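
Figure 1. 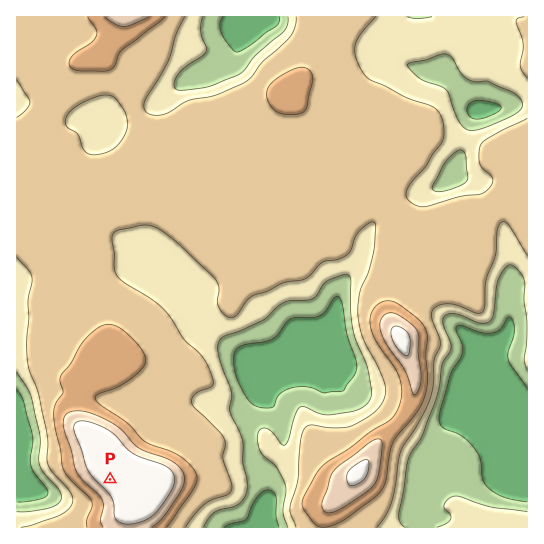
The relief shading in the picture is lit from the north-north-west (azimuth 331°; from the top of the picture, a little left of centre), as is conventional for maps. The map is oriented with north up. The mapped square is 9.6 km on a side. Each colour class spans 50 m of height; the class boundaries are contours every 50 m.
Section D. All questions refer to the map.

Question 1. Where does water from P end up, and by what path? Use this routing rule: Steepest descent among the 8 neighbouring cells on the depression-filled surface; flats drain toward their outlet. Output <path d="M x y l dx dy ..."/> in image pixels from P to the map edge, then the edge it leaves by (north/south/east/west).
<path d="M110 479l-21 22-27 0-17-8-3 0-4-3-21-5"/>
exit: west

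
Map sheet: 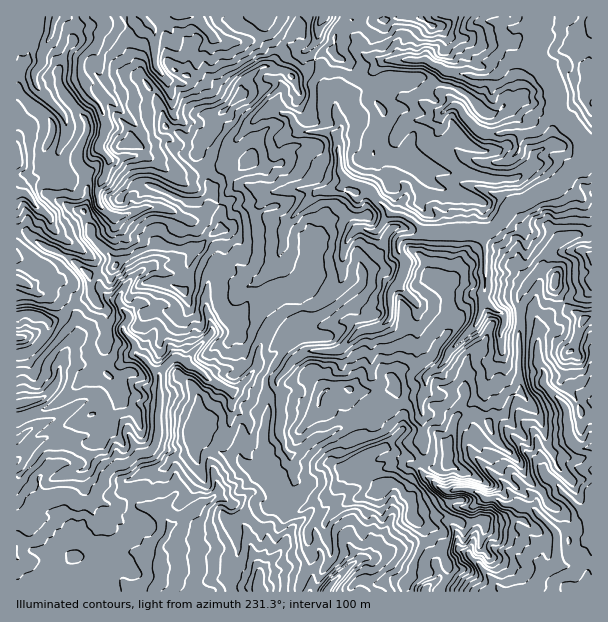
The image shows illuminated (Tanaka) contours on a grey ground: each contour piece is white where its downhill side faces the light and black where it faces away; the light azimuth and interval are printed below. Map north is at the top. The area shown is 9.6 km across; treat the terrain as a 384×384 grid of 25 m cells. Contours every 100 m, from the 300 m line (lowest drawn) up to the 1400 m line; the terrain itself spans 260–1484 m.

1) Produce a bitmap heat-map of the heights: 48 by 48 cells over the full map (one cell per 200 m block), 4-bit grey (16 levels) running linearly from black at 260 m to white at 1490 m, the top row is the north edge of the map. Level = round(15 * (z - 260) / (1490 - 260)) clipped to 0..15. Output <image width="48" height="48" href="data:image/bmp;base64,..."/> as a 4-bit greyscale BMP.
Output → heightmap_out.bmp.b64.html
<image width="48" height="48" href="data:image/bmp;base64,Qk32BAAAAAAAAHYAAAAoAAAAMAAAADAAAAABAAQAAAAAAIAEAAATCwAAEwsAABAAAAAAAAAAAAAAABEREQAiIiIAMzMzAERERABVVVUAZmZmAHd3dwCIiIgAmZmZAKqqqgC7u7sAzMzMAN3d3QDu7u4A////ACIyIiIhEBEjNEITV2VHiJvKiXQxEAASIiIzMiIiIAEjRVMjV3dUeJq7qpdCIhABEhEjMzIiEAEjRVQ0VoiFVnirqpZFQhAAERIjMzMiEREiNFREV5iXZnibu4V2QiERERESIiIiIQEjRWVWV5mXiImszJiHYyEREAARIhEiIhEjRmZnd5qYiZrO3KqZYzIREAABERESIRESRmZ4mZq6q7vu26iIUyEiEBAAAAESIRIhI0eJmJq8zdzuyYdDISIyECEAAQAiIiI0M2eJiJrM3v7tllRGQzMhITESIhAjMzNFRXiJiJrN3u7KiZmWVFMTMSMRIyEBI0RmRoiId5vN7dy6q7p2ZmI0ISMyM0MRATV2Z4iId4q73dy5m7h3iFNEISMzRFQyICV3ZneHeHiaq8ypm7iJl2RSESI0RFVCQRV3dneHeZiImZu5mrmah2VSI0MzRVVUQSV3dmaHaJmYiZmniaqqmHdSNCNERFVVMRRnZVZ3aJqZmZmXiJmZmYdCMzMkVVVlQRNmQzV3Z5qqqZmHeJmIiZUzQ1VDVmZlQSRTJEVmaJmZmJmGZ4mHeHM1VGZTRWZlQSQiRWVWV4h3h4mHVXh2Z2RGZodURWZTIzElZ3ZXZWVVZnd3dVh2V2Rpl3h1RWdjNVREeIdndlVUVWZmdkV2R2Rop2eHVWdUVWdlV5dmd3dlM0VVZ2NWN3VnmJmYZndUZniHaJh2d3dlRCNUVmUlNnVnmph3d4hld4mXiIh3d3d2ZTNTVWUiNnZ4mVVVeKhXeIq4iHh3d3ZnZTIzVVQiV3eIdjRVaJmHmru5iHd3d3dmdkElZmQhR4epdUVVaau4iqu5iIdmZ3dldlMVZlUhRniZZEVWiYvLmau6mYh2Z3dVZlMUVVQhRmeIZFZ4d5uru8zLmZh2V3dUZUEjMyIRNVZ2VGdlaKmJu7u7u6h2VndjQzIRAAAAEzVndmZEaadoq6mau6h2VnZkMyMgEAAAASRmZUQ1ioVWeIiaqph2VFZVRBESMiIiABNDRDJXeGaYiJqqqpdmZURDIhI0RERDEAARIiNVVlWJqqmauYdmVEMiETRFVVQyIhAAEjRVVlNomYeKqYd3ZlQhI1VVZVVERDIAASRVVlJGZniamZmYdlUzVmVmZVQzIjMgACRUVTJEVnmqmZmHdmU0ZmZmVURDISMhACRURTJWVnmrqYmHZmU0VmVlVVUyIRIiADRVRUE1V4mbuoeHZVQ0VmVVRFMREQAQAERURTE0V4eau5dnZmVEVWZUMzE0MhEAAkVDVBEkV2aJq7l2Z2VFVnZUQyNURDEAE0MkQRE0ZkVnicuXeXVVVmZVRDQyMzEAI0I0IBJFZTRWeKuYiWVVZmZmVDIREiEAJDI0IBJFUjVVVnqqmHZmZVVUMRERAQABIzITIBI0QkRENFaIdmeHZUMiJEMhEAABIyISMgEjITMzIjRndlaHZmVVVmVDEQASMiMRMhASESIyI0RFZ2V3d4dnmHVCEQABIiIRIhARERERNFREV2NneJiZqXUyEQABIg=="/>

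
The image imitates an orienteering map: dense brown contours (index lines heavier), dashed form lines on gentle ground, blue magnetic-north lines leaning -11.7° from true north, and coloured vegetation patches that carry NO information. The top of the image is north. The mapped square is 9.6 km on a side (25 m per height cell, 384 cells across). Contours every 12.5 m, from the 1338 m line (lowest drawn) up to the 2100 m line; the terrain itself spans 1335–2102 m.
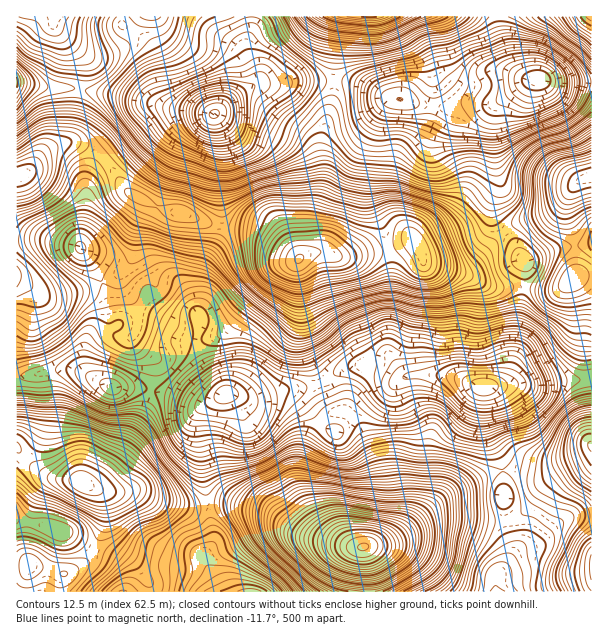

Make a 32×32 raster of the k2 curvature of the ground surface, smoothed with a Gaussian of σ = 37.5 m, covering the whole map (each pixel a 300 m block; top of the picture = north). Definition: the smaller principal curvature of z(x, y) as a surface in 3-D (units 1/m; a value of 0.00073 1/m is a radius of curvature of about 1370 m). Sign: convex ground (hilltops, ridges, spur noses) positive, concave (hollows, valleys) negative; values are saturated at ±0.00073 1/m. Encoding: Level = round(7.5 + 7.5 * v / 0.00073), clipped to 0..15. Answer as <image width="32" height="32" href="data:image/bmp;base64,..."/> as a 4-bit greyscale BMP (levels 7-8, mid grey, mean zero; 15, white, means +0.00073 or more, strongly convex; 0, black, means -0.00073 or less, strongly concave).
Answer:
<image width="32" height="32" href="data:image/bmp;base64,Qk12AgAAAAAAAHYAAAAoAAAAIAAAACAAAAABAAQAAAAAAAACAAATCwAAEwsAABAAAAAAAAAAAAAAABEREQAiIiIAMzMzAERERABVVVUAZmZmAHd3dwCIiIgAmZmZAKqqqgC7u7sAzMzMAN3d3QDu7u4A////AJR3UTmFZjElaImHdlQWVYm2doZFZkQiV5q8qGljFFKIpyNVVFMyJYiJvKmIU0RROgAAJTI1QFeIiZqHh2Q2ZgMiJHh5hBNnh2iHZ2d2FFYwZ2qZinQFaXh4ZUV4hgGHRWd7mHpiJkd5VhNXaIQ0dVlkaYh2MUUjZ0AGdUVlRlVplFmGpzFmETQQE2ZDNElDjoaHZGMwRDI0NVQ0e0M0M6xkZAADQhJERWiWNWYzM0IlASAABFVBNTETdCAQAAABAAACJFaWYzMzEBRjIARDJkN3QmikZldFeFIiJVdXUhZ4iHBGd1ZHQ0inJBM0R2MkZWmzNmZUNCNmVEIDVTZzKWVahkdnhDE1Z2ZmNYdHhQu4aHQ4ZUMUWr12mDTrSGUGqnUwNFQVNEmsaKc1m1RTAFchEDNCZ1JHmYp2KJhDUjUjEkFWlphyV2d5ZFm4RTRZc4ZiOYd6UlunhnOalDUhN5WqUSiGV1NJdndURCFnQFq4mlFGZUZiRDRFNUMzaCB8uGdWV1VFQhASRURnNGkjenR5iokzQwAXdnVUWWUhEDcmR3hjEzAANXeJYiMjVUMBM0EAABIhEAUzZmMBRmZEMQIAE2ZUd2RCMBMgIjdlcxAAdpenVXeUgzIzJFQzQQIgE5mXZGaVdVNGY0VkNEZzMoVndCE2hkVBFFZnhkV0RGR6"/>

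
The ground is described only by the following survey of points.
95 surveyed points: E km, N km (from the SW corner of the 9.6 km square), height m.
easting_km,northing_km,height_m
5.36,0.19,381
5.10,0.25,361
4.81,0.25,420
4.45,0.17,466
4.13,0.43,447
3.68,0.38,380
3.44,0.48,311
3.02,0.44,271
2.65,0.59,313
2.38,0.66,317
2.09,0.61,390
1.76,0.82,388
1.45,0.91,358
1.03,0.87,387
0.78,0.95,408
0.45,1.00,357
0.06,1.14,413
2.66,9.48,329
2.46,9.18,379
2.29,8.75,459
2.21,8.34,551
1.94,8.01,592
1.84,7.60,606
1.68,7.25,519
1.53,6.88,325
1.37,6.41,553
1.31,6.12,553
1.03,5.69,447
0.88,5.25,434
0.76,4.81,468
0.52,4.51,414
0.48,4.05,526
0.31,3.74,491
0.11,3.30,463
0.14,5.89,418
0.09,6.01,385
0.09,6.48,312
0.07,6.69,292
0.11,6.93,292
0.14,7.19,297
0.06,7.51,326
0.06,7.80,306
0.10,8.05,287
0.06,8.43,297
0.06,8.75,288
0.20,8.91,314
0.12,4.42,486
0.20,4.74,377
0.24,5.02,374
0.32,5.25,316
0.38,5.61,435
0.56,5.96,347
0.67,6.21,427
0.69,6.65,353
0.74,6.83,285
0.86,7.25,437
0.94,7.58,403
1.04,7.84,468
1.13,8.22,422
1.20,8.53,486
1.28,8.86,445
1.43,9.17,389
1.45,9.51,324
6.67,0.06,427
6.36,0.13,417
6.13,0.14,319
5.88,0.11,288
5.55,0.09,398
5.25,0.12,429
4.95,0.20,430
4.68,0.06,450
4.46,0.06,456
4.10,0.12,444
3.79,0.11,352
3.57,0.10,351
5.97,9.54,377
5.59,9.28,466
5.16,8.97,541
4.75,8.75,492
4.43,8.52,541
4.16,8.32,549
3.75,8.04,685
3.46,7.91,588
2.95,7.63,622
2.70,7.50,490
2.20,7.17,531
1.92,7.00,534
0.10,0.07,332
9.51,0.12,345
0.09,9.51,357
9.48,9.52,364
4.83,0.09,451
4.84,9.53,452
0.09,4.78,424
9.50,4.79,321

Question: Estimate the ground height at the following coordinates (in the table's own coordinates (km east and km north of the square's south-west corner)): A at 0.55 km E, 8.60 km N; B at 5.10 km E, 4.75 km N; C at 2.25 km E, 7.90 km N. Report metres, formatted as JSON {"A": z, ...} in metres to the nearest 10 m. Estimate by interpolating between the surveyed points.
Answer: {"A": 370, "B": 660, "C": 690}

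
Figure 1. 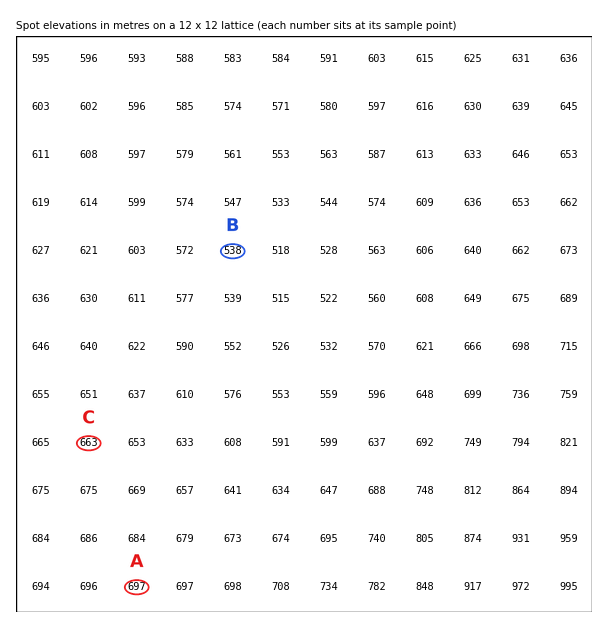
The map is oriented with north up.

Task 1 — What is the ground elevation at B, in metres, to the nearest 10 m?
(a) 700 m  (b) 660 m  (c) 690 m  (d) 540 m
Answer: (d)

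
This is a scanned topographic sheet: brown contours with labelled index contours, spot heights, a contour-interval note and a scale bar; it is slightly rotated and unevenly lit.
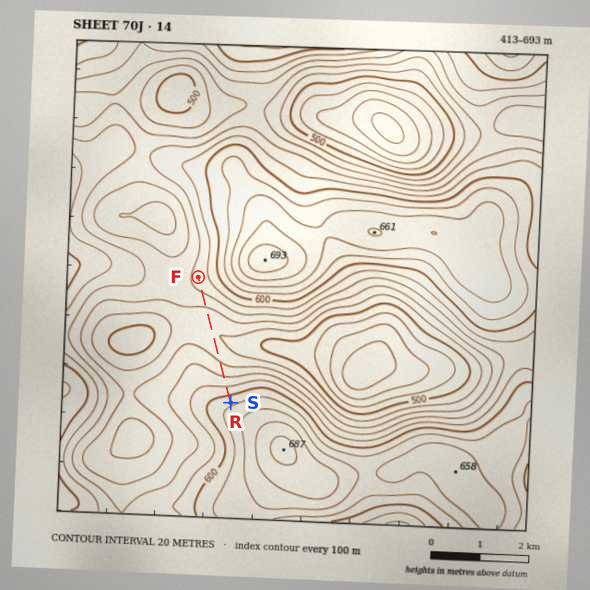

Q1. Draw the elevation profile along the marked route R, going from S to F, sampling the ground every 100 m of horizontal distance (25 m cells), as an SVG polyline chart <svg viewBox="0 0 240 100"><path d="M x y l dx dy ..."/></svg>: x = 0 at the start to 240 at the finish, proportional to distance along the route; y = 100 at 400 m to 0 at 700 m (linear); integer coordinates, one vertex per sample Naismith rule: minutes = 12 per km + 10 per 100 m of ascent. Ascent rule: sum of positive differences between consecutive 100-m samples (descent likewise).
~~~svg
<svg viewBox="0 0 240 100"><path d="M0 28l9 3 9 4 9 3 9 4 9 3 10 3 9 2 9 2 9 2 9 1 9 2 9 1 9 1 9 1 9 0 9 0 9-1 10-2 9-1 9-2 9-3 9-2 9-2 9-1 9-1 9-1 4 0"/></svg>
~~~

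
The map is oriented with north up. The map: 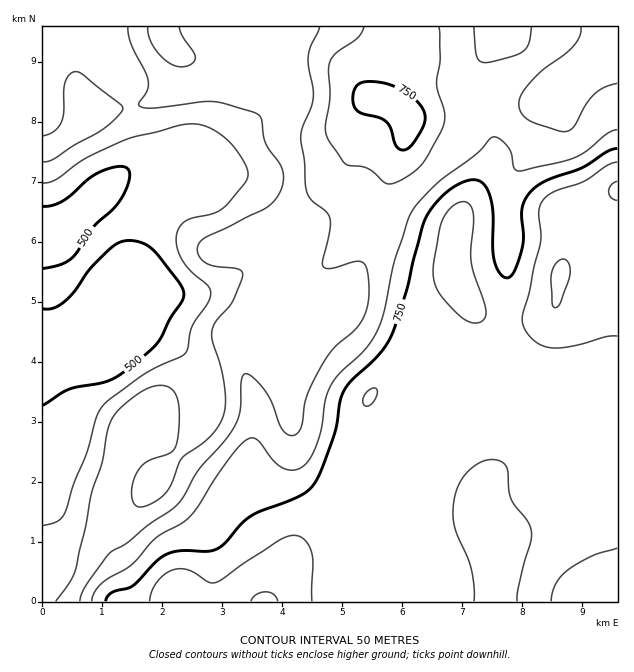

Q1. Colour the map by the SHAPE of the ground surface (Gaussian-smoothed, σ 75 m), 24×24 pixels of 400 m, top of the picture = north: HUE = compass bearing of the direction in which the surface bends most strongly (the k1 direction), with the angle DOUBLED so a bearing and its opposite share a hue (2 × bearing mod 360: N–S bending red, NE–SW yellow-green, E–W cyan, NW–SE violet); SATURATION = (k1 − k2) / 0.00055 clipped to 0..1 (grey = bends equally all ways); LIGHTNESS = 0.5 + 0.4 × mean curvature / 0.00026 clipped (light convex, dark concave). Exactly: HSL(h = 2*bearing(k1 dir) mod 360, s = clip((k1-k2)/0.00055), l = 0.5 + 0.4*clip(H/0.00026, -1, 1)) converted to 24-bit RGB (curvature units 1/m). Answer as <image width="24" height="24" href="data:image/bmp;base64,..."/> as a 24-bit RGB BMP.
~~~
<image width="24" height="24" href="data:image/bmp;base64,Qk32BgAAAAAAADYAAAAoAAAAGAAAABgAAAABABgAAAAAAMAGAAATCwAAEwsAAAAAAAAAAAAALkCFAF3D1vXutm//jYzk7+PcUUzIIznLuLjHzLS7vH5+Vk51WFt8fX6Af3+Aend/aWV4WFdx0MZvmKRdPFJ5OI642uLNhEPFSlh8Hl5TRbgAcio8Z7Ri6uO+u1bRRjWMqZdxsmhe0oaAeF2cVVqDe32Af36AfHCBfl1/XWd4usmNrZ2ASWh6PIZjgKNClVNdUk+gWi+Y2uyCBmhjgMF/0qhPezosXEVgoY11nYeEw6eVqFuUa12Aenx/fXyAc2WCg16NepyPjraCsI6MX2CVYHaAaIhfaIRnV0dqPC5p/PzOCIlpHH9o2U2W22SBTY1yYah/h4qpyYauyEyGhnJbaINweHt/X1+EbWWWp5+HfbFtgZl5iWGSeWmFgpN4Ynx6SEGCNUeT+/HNrLAzCikeHz4k4I+EwoJqTYkvMYQtQ0aP+Tuw2qiLU5aMbXiBZHGCWHCLsJiXu7iVeG5mdGVvfXR+kpeAYmWBRVN7NUp/7qh97I5jIkBAAlc+VsLH8afQ2bqoQtKmFTZrtyS6+eLSaF2eZ25/bnyCVIaJcJ52vJCJomqgcXGNdI+WipmYbWOPTmhpIjRY129r9rqtn2+sAtB8AENAuVSV+uPRUbNzDQopNipq/9uzrmNVZX6Ac36BZn58YYhfk6BolHaQjoCadXmMhHBtfGtwZWqCHk5vXLjQ9tXj59Heg8SiAyEwGTgh/+uPvnI8EgwwKj9b8bp+3rp8UYh6bXd/coCCb42Dk5V5gH5rhH1pgnFtgnN4gnp9eXKnO6zFBc/FxI/V9dbf4p2/EAZBHhZE7f/MalnEGRCCJlS1zr3g9tXYY2qrWXOAeYJ/b4R1hIVzind7hH13fnx2fXh3hH59eodkbaBaHlg0FlMo36Fr9WOCWgJsJKWj3//MazV1MCxYKIxzNsiS8LPH9pu9Y1uEcn51fn9xc3xqfm9qkGlYhYJVb39adIFld5dJc5BSXWtTHVYxSGwl0B4dohCfneyZr+iCVCliV1p8SZxkHng+RGoy/3+CwnV2ZmR9imFTdolUa05vq09Al6VPYotbXnZgk65jXINYY3VnVXxyMWlqXXWmY2HY8vHZ2TAsUS4tRYBGWp9hSYF2Hi4/zX9e6ryoikGEroZsfsi0HhfC34bLyMyraI+gYGN8t6mdcpKNWot8YX9+QWpoN1YnPkwVvqsd716TxYrKV6qBS4s7M1g3HS0/dqlU55F0rUZ7p+GjaNvGBgJx3Gaf48+xcmOreWe1uI/Awn2oiHBrWGNgWTtVVxg0xLQcGI4AHaQXpYPJyIDbzIG9TX2DGVdoT5eRv3B50bqox++xQouDBwMwylmG8+bNXneVaHWVdFtfvHCLvH2fd1WOPC1/OkXf2OLz4dT3WuLWI342PmY+u2OPzn2YI3h1InR/qXCc5Mye8euMOXRtAwswQqQ99t+pnmeOZmZ2TXFAXY1is4GamWGzPl6xO+3Wc+K8nnTQ9LTnxl3bak+FQWhKw3t4u3GKC1JQN2mg7c7E9+vPR26jAwAzhqBA1+2GmmNtgFZWYrIkI4JIYIZzlmmbjXOaO7o2Nm4pOEUutJxLtUCh3U2inFtOQ5k4upp4Oq2UAFhSv6ng+NbTr2bSAApRscPr7t3stkzVy22bveVsGF0mGUsgR21NmIR6s6+KUXhwOFtQfG0vSTwnl0lX0qetmLWkUoF113o2AD4OADsZ9cKN9WaFCSxGAMtzpprbuGD/7tf09dbuxFKwKGgxD0kYNIIkk69RfUdgUjNEgF5NXZ+HRIyLxcRwspFkdUaC142WzeeZADMhJF0N8WszWXGlFp5DCjoNHj0m4+yWy03F+qfcv5zdXUbDSJc4P18eRDwmT3lYUr2QZ7rFOELT1pm/yXBuUH9rZrZv9uLVLHm0DEJTstF1dcWYb1yeWD1rHT8ikOkARjpd19CpsKncll/w2ZfuxHLOSYuoUreeXbyCOZxxIjxQn0dg456jraTJbNXR3+/ckl/UEhOFwNWHkZU5NEErU0JnX3OTkLZyQmGYot6MiFNrbzhyoSVQz4F0h4ixbba2ca6QUGZ7IRk8VYNKq+Cas9PMj6e8xpZXhzI0Il1vvX+c23SliU56LGFBO41ahKJ3VoGNxqtjakVIUhpSu1U/rOeyiKfMiYK6nHGFS0lsGjeFjNjVqdqmnpNamG9NrVlUu31+QpGMMnJls2CF3GSxrHNmJpJPQ4JTYnJ2qYlyfFinLguZ4fHah9eHWFd3iF9+rX6ibGu2JW+gQps7sI82pHJKmZFmj3xwu7KLbIKbN0RnZ2hUnGN71bi4gK28MVZ7"/>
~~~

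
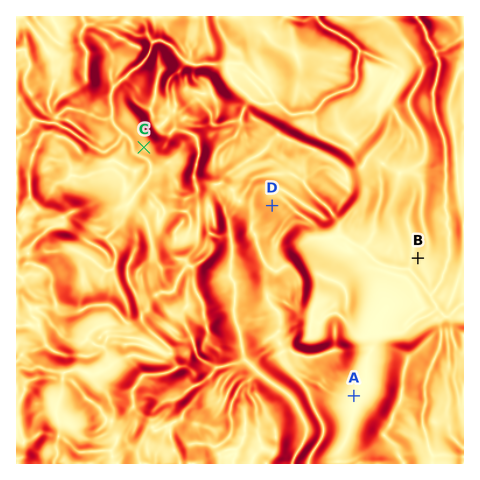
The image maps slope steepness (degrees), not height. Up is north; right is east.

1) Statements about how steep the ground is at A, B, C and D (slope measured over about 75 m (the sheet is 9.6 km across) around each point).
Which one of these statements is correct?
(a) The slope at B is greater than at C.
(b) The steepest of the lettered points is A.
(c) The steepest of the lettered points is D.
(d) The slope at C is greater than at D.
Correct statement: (c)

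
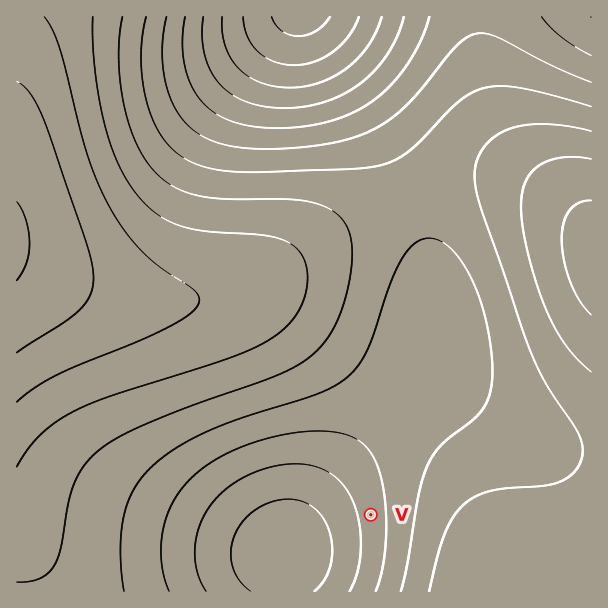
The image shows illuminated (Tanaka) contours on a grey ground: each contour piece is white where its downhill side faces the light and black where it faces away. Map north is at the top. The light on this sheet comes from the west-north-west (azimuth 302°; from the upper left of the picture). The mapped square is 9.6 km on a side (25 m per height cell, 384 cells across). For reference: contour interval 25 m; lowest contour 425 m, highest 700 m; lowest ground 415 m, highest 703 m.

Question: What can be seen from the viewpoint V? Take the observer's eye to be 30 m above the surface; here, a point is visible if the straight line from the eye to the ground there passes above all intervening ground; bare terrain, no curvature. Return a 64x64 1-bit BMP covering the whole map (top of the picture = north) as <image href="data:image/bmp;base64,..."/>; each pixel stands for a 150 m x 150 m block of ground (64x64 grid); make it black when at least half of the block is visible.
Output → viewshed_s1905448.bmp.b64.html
<image width="64" height="64" href="data:image/bmp;base64,Qk0+AgAAAAAAAD4AAAAoAAAAQAAAAEAAAAABAAEAAAAAAAACAAATCwAAEwsAAAIAAAAAAAAA////AAAAAAAP//////8AAB///////4AAP///////gAB///////+AAP///////4AA////////gAD///////+AAP///////4AA////////gAD///////+AAP///////wAA////////AAD///////8AAP///////gAA///////+AAD///////wAAP///////AAA///////4AAD///////AAAP//////8AAA///////wAAD//////+AAAP//////4AAA///////gAH///////+AB////////4Af////////gD/////////Af////////8B/////////4P////AD///h////wAB///////+AAA///////gAAA/////38AAAAf////PgAAAAf///8cAAAAA////hgAAAAB///+AAAAAAD///wAAAAAAH//+AAAAAAAP//wAAAAAAA//+AAAAAAAB//wAAAAAAAD/+AAAAAAAAH/wAAAAAAAAP8AAAAAAAAAfAAAAAAAAAAAAAAAAAAAAAAAAAAAAAAAAAAAAAAAAAAAAAAAAAAAAAAAAAAAAAAAAAAAAAAAAAAAAAAAAAAAAAAAAAAAAAAAAAAAAAAAAAAAAAAAAAAAAAAAAAAAAAAAAAAAAAAAAAAAAAAAAAAAAAAAAAAAAAAAAAAAAAAAAAAAAAAAAAAAAAAAA=="/>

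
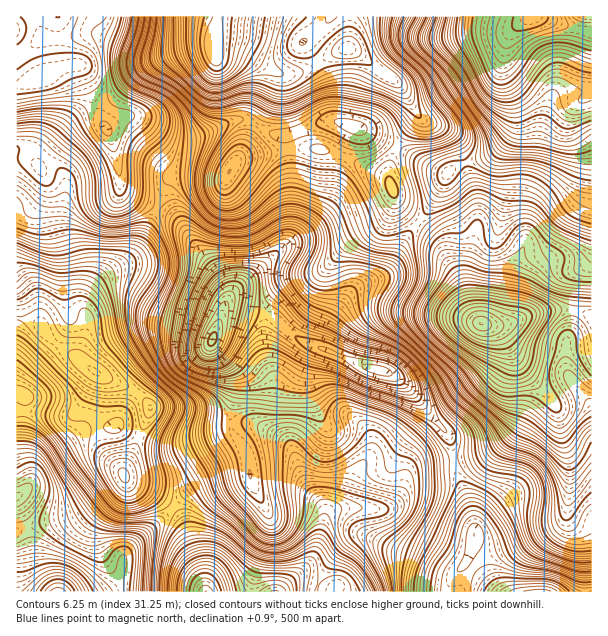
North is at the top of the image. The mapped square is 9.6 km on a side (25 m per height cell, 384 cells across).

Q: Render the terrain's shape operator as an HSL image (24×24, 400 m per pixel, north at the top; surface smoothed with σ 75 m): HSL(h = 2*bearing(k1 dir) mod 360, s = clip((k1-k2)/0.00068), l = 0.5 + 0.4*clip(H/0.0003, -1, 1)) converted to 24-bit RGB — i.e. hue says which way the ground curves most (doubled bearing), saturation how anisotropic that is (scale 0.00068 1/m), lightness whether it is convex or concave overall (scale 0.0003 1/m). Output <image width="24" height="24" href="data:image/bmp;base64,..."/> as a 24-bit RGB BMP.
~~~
<image width="24" height="24" href="data:image/bmp;base64,Qk32BgAAAAAAADYAAAAoAAAAGAAAABgAAAABABgAAAAAAMAGAAATCwAAEwsAAAAAAAAAAAAAtnlsTyxiQHhcesZrH0V5QUiHpMqi4ejQzrWjKkqsfrHP6YXEM1qgrM/FtdqmvzF/c0ltOU9imHdcrVaGpTR1iDxESkItxNYzjmiYk0i2c7W3gsBoER4pLoJ1idd+stCXzb2sVcLVHka66z3H5qapRrNhuEEwhCs4q2BoU297OYKEk1SjtzHK32nNmZbQu9TfkV/AgnKto3qluyU8b2QgAGQkVtg+dchWrciCmpxSHRAjXUMg9cd0gDczgjQus3NTdqFYaZJ6N1VlUC9SW0p6nZHEy9/LiLvEeVOHpluSjjdluj2J7efeSN+8E7ZlgMtWbLBEdCZNMAs0Y5pPvc+ArX3AhYbLwrDY0qnGam6gUjJvNkBmUbqbS3qU4LaOmqJpLFJEYSY5j0pRicSz3+7drcHLQo63j7d6iYNUOhtDVz2AhcaMf7iQnWV0h39Wf2RX0qyQYlekfhymel2nU3xAISkm5eVZorxrSylbSTt2kNOzk9/Jy7+mxcJwTXh+eJ90mk+bUCdwVm6Fn9OIUox/n1igt4KMaZWTwMegcEa3UhqVzGmisEhdOWBppOd4j7l8PzGFYs23cs+FXp9PgFpI+axpMWgpToU2QCtPbkqLaL6/rcqndk1+W0E8sL95kLWzj8WyeBhwNBEkfjUrzqp/YneuwuGpiphbPlnZhJbJsYN3inlaTGlk8uvW0db0epTpEzW9dZvDb7CumHZtlzqwo83csezwqb3apxWbSQAshy08h6NJhOB4WK+ws9e2qGfCXTlBbHE9saddjbGkgdnVzP/jjs74lFf+sxn/rT+KnG5OVYpUS7Gzp+y6iW83Qw4LMwAXgRslvH6FuOHEs8KXRcmCW6hxhy5ugluAgbajksW1jsOqkuKdnetQKioJDiYNOAspy1hqtMesfb/BQaYxRBgAMxIALw4EJwwQlL86acpIgc5Xk8qFhLuUODdvYFSWcLiyfcqnjp9yncdljNdXhjMltjYmDSYkCiUpxcllw81XXg4MOhEGhR80zV3GcBzFXYzaxejmt9rdt9/Rj8iVkKZULEJVVF91gZK+epChimmaztuppmc/czswqqNgYT6UAh8xobZMuEsthiZXpLOAWqfIYWfYg4n6tcT419/uyd3nytHhpJPY6dXxRjbsXJ3Zso6Bdn21kZi5xIx8wjdzuH93dp9nh1d2DR0mHlA1yEaDn3S1yMmjQ5t0MoNrMIFvUopNo7dsqsiLgqODdnGesJhpejeZTXSmftOpZ1SbnnKAvniexoXC0cLMoJvJoyLGhCl8HFktD5xddonQ6L3Wv2OQZGA1GkUZK3A0hdZZiMxfZ21LmF48iV83iWZMR4JEj0tua0RRbql0daXKzJ7d2ry6pzF1RQExqjAjh75bEnQxCikSkn4uz22EuIrHfrS8F726rM+cmX5XgXxJl1V7lbyPfbbHe4nGc2E9aophedFEIFgsYTA3/0QmhA5OhAWF6dzGrNa6UmWeHzxXMI5FYqphkniJyK2TKa+AQ6+au3eyqruSRoysxM2lTnlWY0o8d5ObiFxxz8RuOWlNEBEj2IVSkSq6XSPh7u/ctae/cU21NjyvcLalT4F9b41zvNGqjMWsIVdhfphaxLqZYlqYs6N0mVqZYl2bfFhXZJh1wc2waU+sIBBXuMieWUWnLWy98+DYzZ+zeVSxTU+dhp2YUYSpecPHxc+dnm5IPDUhLoseS6Y5ZHSss6S6j3WufV6ZiYO3iMSvkq6AdCp8LkePfrCfsEegL3tYutBq3bOyi0u4Z2G5mq3FdaK8UmCBx09IvBAmraxFK+pZG+eTLG5lkHZBdlVFj0t3vpbJvISlp09cZDRdSYBRSEUuWh4fuWQDKWgAgXMOezEOT3wQPm0eXkYnQzchXT0rw+Sl1fL20/P4Jy/ZVCWIqWhoc4hdS4aAYXYrk2FBskpzpUqngQ0kKxgIJRsO571fxOprETovmsZy1cCkM3NLN2oygk6UT8OOv//GWdSGmqlqJBxIXCVyuF9nqXtrUXxdZnlUX3hJaHdUYB5t9S//8dP4ZZfuyeno7ejeQYLxb8/gtafaw4fqXWLHbrHPzv311vXzeHDHqmeAKxI2KS5Jpn53vKmfdZS0pXaef3OSelqGIV6GE1TT9NTttpHYsdm+3eC7iWulU5h4SmpgkFuet5zJmd+0QP8qV1sUTS0TfzMsYS5oOFduX6+QuruimGVtiZppb3uShXeaRXORDB0zvFlIx6OAusySybKHj3qAjXiKVVl4UYhueaFm0bh90HYnaU4mOnYtPGRLVExjUXppPHpGilcsjVEi"/>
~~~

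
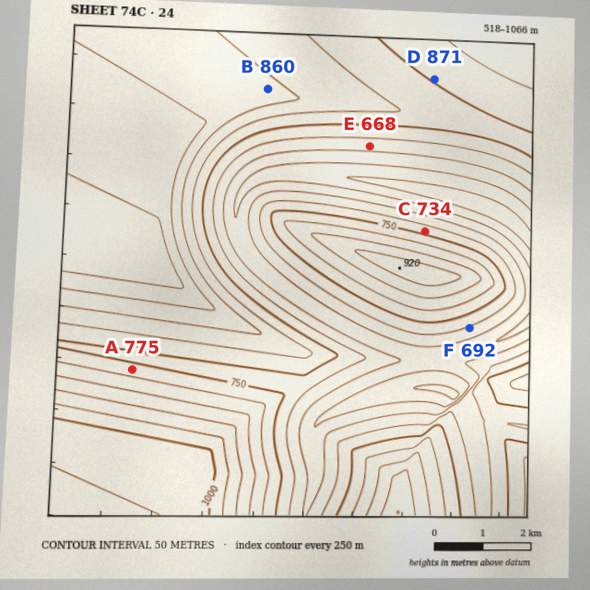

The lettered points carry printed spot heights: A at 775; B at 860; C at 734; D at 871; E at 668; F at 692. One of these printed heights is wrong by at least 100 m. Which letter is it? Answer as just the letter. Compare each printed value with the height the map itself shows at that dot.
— D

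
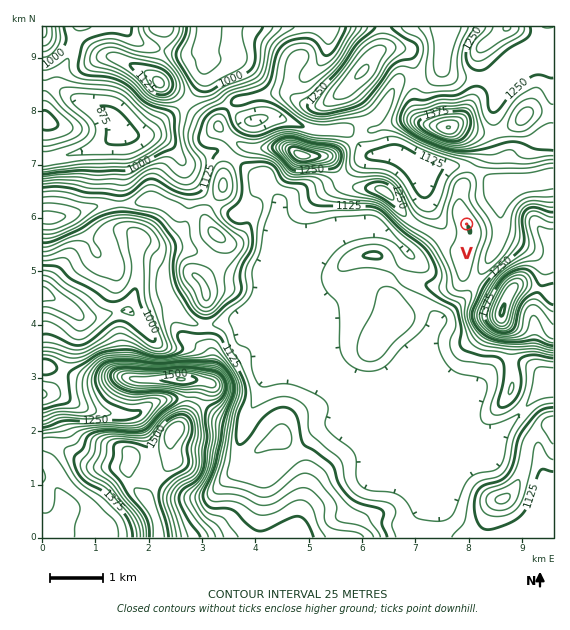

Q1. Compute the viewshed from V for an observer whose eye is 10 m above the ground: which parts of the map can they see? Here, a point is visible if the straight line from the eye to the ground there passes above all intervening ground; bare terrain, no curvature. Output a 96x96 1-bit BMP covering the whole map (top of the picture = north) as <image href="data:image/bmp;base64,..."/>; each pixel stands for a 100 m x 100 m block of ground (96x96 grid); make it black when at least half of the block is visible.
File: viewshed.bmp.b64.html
<image width="96" height="96" href="data:image/bmp;base64,Qk2+BAAAAAAAAD4AAAAoAAAAYAAAAGAAAAABAAEAAAAAAIAEAAATCwAAEwsAAAIAAAAAAAAA////AAAAAAAAAAP///////ABgAAAAAP//////+AAgAAAAAP//////+AAgAAAAAf//////+AAAAAAAAf//////+AAAAAAAA///////+AAAAAAAA///////+AAAAAAAA4//////8AAAAAAAAAP/////4AAAAAAAAAH/////4AAAAAAAAAH/////wAAAAAAAAAH/D///wAAAAAAAAAP8A///wAAAAAAAAA/8Af//wAAAAAAAAB/+AP//wAAAAAAAAB//AP//wAAAAAAAAB//8P//wAAAAAAAAB//+f//wAAAAAAAAB//////gAAAAAAAAB//P///gAAAAAAAAB//P///gAAAAAAAAB//P///gAAAAAAAAD//v///gAAAAAAAAA//////gAAAAAAAAAAf////AAAAAAAAAAAf////AAAAAAAAAAAf////AAAAAAAAAAAf//+HAAAAAAAAAAA///+BAAAAAAAAAAf///8AAAAAAAAAP/////8AAAAAADgA//////8AAAAAADwD//////8AAAAAAAAH//////8AQAAAAAAH+AP///8B4AAAAAAB8AB////H4AAAAAAAAAH/////8AAAAAAAAAf/////8AAAAAAAAA//////8AAAAAAAAA//////+AAAAAAAAAB/////+AAAAAAAAAB/////+AA+AAAAAAB/////8AA/AAAAAAB/////8AA/AAAAAAB/////8AAfgAAAAAB/////4AAfgAAAAAD/////wAAfwAAAAAD/////gAAP4AAAAAH///j+AAAH8AAAAAP///B+AAAD+AAAAAP///A+AAAB+EAAAAf///g/gAAB/8AAAAA///wfwAHA/8AAAAAP//AfgAPAf8AAAAAP/8AAAAfAf8AAAAAf/wAAAA/gf4AAAAAf/AAAAB/gf4AAAAA/+AAAAH/gfxwAAAB/8AAAAPzgfh+AAAB+4AAAA/Dgfh/AAAD8YAAAB+DA/B/wADD+YAAAB4CA/B/4B/D/AAAAD4AA/A8AA/AeAAAAHwAB/AAAA4AeAAAAHgDB/AAAAAAMAAAAPgDj/4AAAAAMAAAAPgB//8AAAAAIAAAAHAAf/8AAAAAAAAAAHAAf/8AAAAAAACAAOAAf/8AAAAAAAD/AcAA//8AAAAAAAB/z8AH//8AAAAAAAAD/8A///8AAAAAAAAB/8H///8AAAAAAAAAf/////8AAAAAAAAAH/////8AAAAAAAAAB///g/8AAAAAAAAPAPwBAf8AAAAAAAB/4AAAAP8AAAAAAAD//AAAAAAAAAAAAAAf/AAAAAAAAAAAAAAH/gAAAAAAAAAAAAAB/gAAAAAAAAAAAAAA/gAAAAAAAAAAAAAAfgAAAAAAAAAAAAAAPgAAAAAAAAAAAAAAHgAAAAAAAAAAAAAADgAAAAAAAAAAAAAABAAAAAAAAAAAAAAAAAAAAAAAAAAAAAAAAAAAAAAAAAAAAAAAAAAAAAAAAAAAAAAAAAAAAAAAAAAAAAAAAAAAAAAAAAAAAAAAAAAAAAAAAAAAAAAAAAAAAAA="/>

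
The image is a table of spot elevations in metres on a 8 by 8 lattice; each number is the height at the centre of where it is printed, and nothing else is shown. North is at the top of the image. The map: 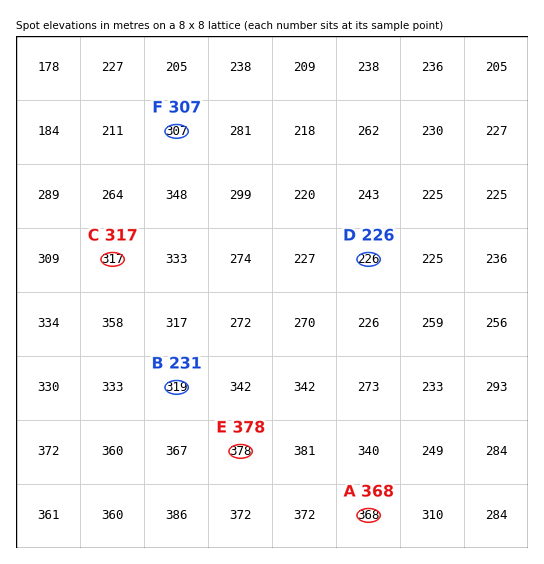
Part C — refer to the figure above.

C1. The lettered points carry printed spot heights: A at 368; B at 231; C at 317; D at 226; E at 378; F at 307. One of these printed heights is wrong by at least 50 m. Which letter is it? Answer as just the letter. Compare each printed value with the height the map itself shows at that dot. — B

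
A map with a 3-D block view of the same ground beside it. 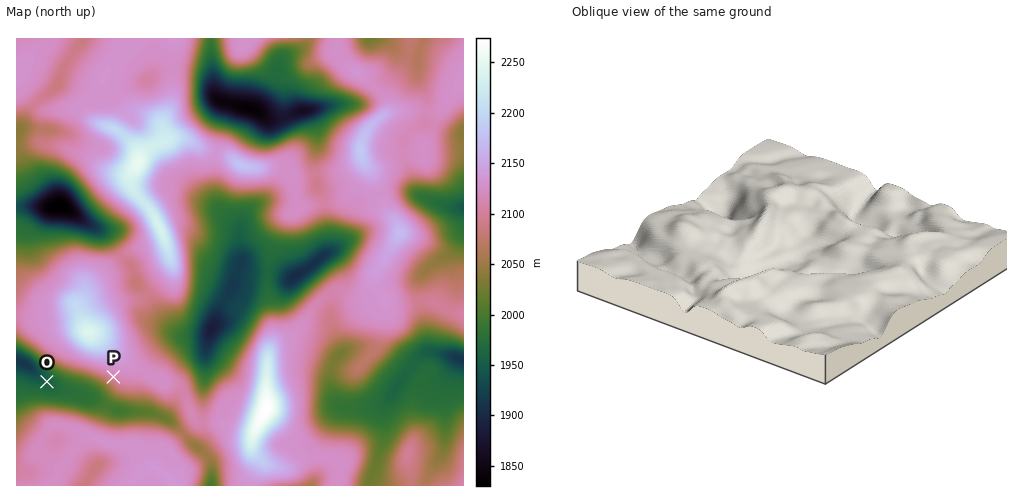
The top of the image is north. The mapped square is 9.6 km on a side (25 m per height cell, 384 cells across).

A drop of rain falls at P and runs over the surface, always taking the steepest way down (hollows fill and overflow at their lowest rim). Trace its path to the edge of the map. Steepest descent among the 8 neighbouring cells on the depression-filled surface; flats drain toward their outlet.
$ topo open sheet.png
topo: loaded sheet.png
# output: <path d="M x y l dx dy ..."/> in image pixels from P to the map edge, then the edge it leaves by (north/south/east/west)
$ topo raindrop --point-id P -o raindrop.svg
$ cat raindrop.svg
<path d="M113 377l-18 19-3 1-11 0-1-1-4 0-1-2-4 0-10-3-14-9-19-17-3 0-8-4"/>
exit: west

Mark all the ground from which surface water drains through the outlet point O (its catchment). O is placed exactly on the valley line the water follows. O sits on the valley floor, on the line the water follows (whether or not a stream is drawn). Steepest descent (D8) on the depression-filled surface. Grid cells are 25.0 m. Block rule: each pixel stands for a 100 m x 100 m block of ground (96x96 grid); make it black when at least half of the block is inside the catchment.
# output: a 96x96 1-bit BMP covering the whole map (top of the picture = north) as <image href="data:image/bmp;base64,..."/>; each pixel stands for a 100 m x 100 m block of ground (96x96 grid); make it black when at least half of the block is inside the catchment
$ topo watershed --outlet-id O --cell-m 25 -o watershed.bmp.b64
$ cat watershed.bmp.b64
<image width="96" height="96" href="data:image/bmp;base64,Qk2+BAAAAAAAAD4AAAAoAAAAYAAAAGAAAAABAAEAAAAAAIAEAAATCwAAEwsAAAIAAAAAAAAA////AAAAAAAAAAAAAAAAAAAAAAAAAAAAAAAAAAAAAAAAAAAAAAAAAAAAAAAAAAAAAAAAAAAAAAAAAAAEAAAAAAAAAAAAAAAMAAAAAAAAAAAAAAAOAAAAAAAAAAAAAAAPAAAAAAAAAAAAAAA/gAAAAAAAAAAAAB//wAAAAAAAAAAAAP//4AAAAAAAAAAAA///8AAAAAAAAAAAD///+AAAAAAAAAAAf////AAAAAAAAAAAf////AAAAAAAAAAAf////AAAAAAAAAAAf///+AAAAAAAAAAAf///+AAAAAAAAAAAf///+AAAAAAAAAAAf///8AAAAAAAAAAA////8AAAAAAAAAAB////4AAAAAAAAAAB////AAAAAAAAAAAAf//8AAAAAAAAAAAAP//wAAAAAAAAAAAAP//AAAAAAAAAAAAAP/+AAAAAAAAAAAAAH/8AAAAAAAAAAAAAH/wAAAAAAAAAAAAAD/gAAAAAAAAAAAAAB/AAAAAAAAAAAAAAA+AAAAAAAAAAAAAAAcAAAAAAAAAAAAAAAAAAAAAAAAAAAAAAAAAAAAAAAAAAAAAAAAAAAAAAAAAAAAAAAAAAAAAAAAAAAAAAAAAAAAAAAAAAAAAAAAAAAAAAAAAAAAAAAAAAAAAAAAAAAAAAAAAAAAAAAAAAAAAAAAAAAAAAAAAAAAAAAAAAAAAAAAAAAAAAAAAAAAAAAAAAAAAAAAAAAAAAAAAAAAAAAAAAAAAAAAAAAAAAAAAAAAAAAAAAAAAAAAAAAAAAAAAAAAAAAAAAAAAAAAAAAAAAAAAAAAAAAAAAAAAAAAAAAAAAAAAAAAAAAAAAAAAAAAAAAAAAAAAAAAAAAAAAAAAAAAAAAAAAAAAAAAAAAAAAAAAAAAAAAAAAAAAAAAAAAAAAAAAAAAAAAAAAAAAAAAAAAAAAAAAAAAAAAAAAAAAAAAAAAAAAAAAAAAAAAAAAAAAAAAAAAAAAAAAAAAAAAAAAAAAAAAAAAAAAAAAAAAAAAAAAAAAAAAAAAAAAAAAAAAAAAAAAAAAAAAAAAAAAAAAAAAAAAAAAAAAAAAAAAAAAAAAAAAAAAAAAAAAAAAAAAAAAAAAAAAAAAAAAAAAAAAAAAAAAAAAAAAAAAAAAAAAAAAAAAAAAAAAAAAAAAAAAAAAAAAAAAAAAAAAAAAAAAAAAAAAAAAAAAAAAAAAAAAAAAAAAAAAAAAAAAAAAAAAAAAAAAAAAAAAAAAAAAAAAAAAAAAAAAAAAAAAAAAAAAAAAAAAAAAAAAAAAAAAAAAAAAAAAAAAAAAAAAAAAAAAAAAAAAAAAAAAAAAAAAAAAAAAAAAAAAAAAAAAAAAAAAAAAAAAAAAAAAAAAAAAAAAAAAAAAAAAAAAAAAAAAAAAAAAAAAAAAAAAAAAAAAAAAAAAAAAAAAAAAAAAAAAAAAAAAAAAAAAAAAAAAAAAAAAAAAAAAAAAAAAAAAAAAAAAAAAAAAAAAAAAAAAAAAAAAAAAAAAAAAAAAAAAAAAAAAAAAAAAAAAAAAAAAAAAAAAAAAAAAAAAAAAA="/>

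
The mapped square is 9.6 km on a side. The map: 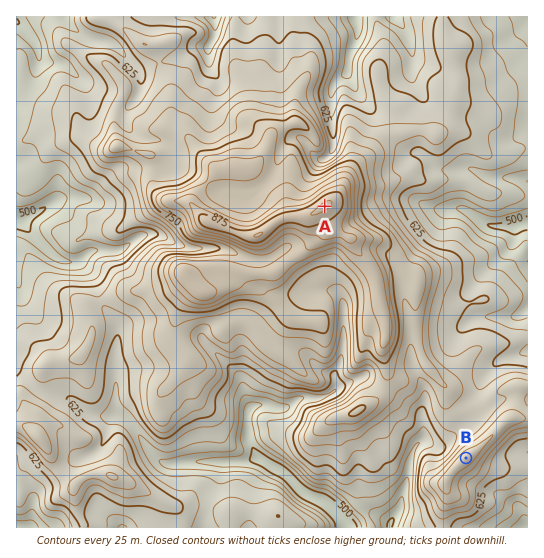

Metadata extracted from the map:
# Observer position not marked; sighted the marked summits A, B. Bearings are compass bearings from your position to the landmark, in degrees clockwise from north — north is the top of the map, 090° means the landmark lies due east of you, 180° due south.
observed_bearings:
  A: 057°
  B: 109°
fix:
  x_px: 120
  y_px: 339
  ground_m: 625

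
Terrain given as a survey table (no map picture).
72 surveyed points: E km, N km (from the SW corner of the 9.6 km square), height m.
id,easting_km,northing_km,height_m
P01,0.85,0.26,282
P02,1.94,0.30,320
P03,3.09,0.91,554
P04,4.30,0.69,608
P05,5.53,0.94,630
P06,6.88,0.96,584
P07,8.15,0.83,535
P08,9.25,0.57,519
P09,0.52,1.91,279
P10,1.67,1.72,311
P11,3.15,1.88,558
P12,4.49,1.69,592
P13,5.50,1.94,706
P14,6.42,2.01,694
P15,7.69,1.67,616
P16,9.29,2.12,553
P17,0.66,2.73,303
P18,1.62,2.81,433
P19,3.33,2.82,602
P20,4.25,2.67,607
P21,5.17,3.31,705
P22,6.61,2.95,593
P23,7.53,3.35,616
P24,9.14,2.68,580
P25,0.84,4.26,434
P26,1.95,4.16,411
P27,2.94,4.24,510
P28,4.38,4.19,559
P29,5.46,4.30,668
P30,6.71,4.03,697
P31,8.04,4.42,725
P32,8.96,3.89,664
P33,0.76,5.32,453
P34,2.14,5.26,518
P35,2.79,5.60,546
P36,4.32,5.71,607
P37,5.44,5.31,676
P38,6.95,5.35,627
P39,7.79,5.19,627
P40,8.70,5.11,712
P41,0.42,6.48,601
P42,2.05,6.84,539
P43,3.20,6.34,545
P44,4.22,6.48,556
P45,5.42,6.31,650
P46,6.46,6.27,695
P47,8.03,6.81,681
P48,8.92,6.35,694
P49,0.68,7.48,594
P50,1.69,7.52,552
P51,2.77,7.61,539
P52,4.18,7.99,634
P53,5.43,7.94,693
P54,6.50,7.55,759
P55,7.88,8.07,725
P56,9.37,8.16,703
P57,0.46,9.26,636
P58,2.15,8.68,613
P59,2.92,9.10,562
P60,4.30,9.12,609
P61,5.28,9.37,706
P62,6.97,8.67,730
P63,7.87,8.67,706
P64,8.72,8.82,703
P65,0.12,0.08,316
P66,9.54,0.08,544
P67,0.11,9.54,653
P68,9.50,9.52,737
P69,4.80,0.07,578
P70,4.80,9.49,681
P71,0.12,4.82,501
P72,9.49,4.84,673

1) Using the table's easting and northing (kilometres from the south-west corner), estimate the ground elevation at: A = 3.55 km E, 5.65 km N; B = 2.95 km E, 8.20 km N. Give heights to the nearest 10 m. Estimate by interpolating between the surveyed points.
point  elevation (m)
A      550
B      550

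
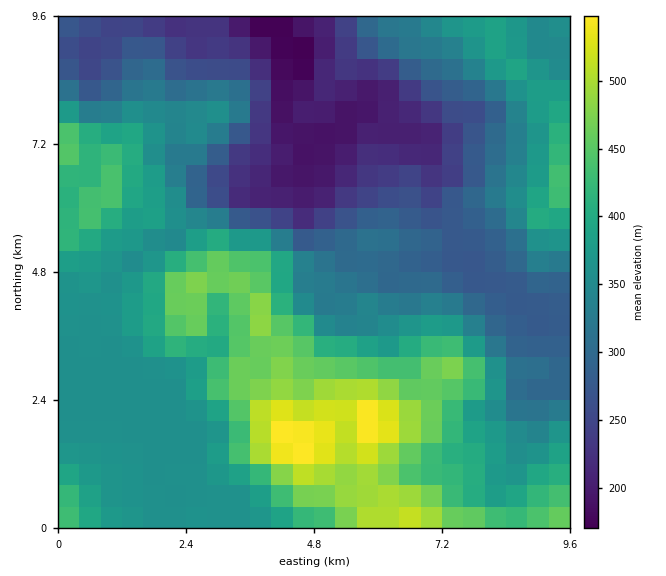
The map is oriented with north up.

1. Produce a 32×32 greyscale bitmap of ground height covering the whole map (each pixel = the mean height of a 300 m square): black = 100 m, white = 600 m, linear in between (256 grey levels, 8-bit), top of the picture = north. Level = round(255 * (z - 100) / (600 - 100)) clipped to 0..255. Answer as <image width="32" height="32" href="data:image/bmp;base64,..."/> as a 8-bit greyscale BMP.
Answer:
<image width="32" height="32" href="data:image/bmp;base64,Qk02CAAAAAAAADYEAAAoAAAAIAAAACAAAAABAAgAAAAAAAAEAAATCwAAEwsAAAABAAAAAAAAAAAAAAEBAQACAgIAAwMDAAQEBAAFBQUABgYGAAcHBwAICAgACQkJAAoKCgALCwsADAwMAA0NDQAODg4ADw8PABAQEAAREREAEhISABMTEwAUFBQAFRUVABYWFgAXFxcAGBgYABkZGQAaGhoAGxsbABwcHAAdHR0AHh4eAB8fHwAgICAAISEhACIiIgAjIyMAJCQkACUlJQAmJiYAJycnACgoKAApKSkAKioqACsrKwAsLCwALS0tAC4uLgAvLy8AMDAwADExMQAyMjIAMzMzADQ0NAA1NTUANjY2ADc3NwA4ODgAOTk5ADo6OgA7OzsAPDw8AD09PQA+Pj4APz8/AEBAQABBQUEAQkJCAENDQwBEREQARUVFAEZGRgBHR0cASEhIAElJSQBKSkoAS0tLAExMTABNTU0ATk5OAE9PTwBQUFAAUVFRAFJSUgBTU1MAVFRUAFVVVQBWVlYAV1dXAFhYWABZWVkAWlpaAFtbWwBcXFwAXV1dAF5eXgBfX18AYGBgAGFhYQBiYmIAY2NjAGRkZABlZWUAZmZmAGdnZwBoaGgAaWlpAGpqagBra2sAbGxsAG1tbQBubm4Ab29vAHBwcABxcXEAcnJyAHNzcwB0dHQAdXV1AHZ2dgB3d3cAeHh4AHl5eQB6enoAe3t7AHx8fAB9fX0Afn5+AH9/fwCAgIAAgYGBAIKCggCDg4MAhISEAIWFhQCGhoYAh4eHAIiIiACJiYkAioqKAIuLiwCMjIwAjY2NAI6OjgCPj48AkJCQAJGRkQCSkpIAk5OTAJSUlACVlZUAlpaWAJeXlwCYmJgAmZmZAJqamgCbm5sAnJycAJ2dnQCenp4An5+fAKCgoAChoaEAoqKiAKOjowCkpKQApaWlAKampgCnp6cAqKioAKmpqQCqqqoAq6urAKysrACtra0Arq6uAK+vrwCwsLAAsbGxALKysgCzs7MAtLS0ALW1tQC2trYAt7e3ALi4uAC5ubkAurq6ALu7uwC8vLwAvb29AL6+vgC/v78AwMDAAMHBwQDCwsIAw8PDAMTExADFxcUAxsbGAMfHxwDIyMgAycnJAMrKygDLy8sAzMzMAM3NzQDOzs4Az8/PANDQ0ADR0dEA0tLSANPT0wDU1NQA1dXVANbW1gDX19cA2NjYANnZ2QDa2toA29vbANzc3ADd3d0A3t7eAN/f3wDg4OAA4eHhAOLi4gDj4+MA5OTkAOXl5QDm5uYA5+fnAOjo6ADp6ekA6urqAOvr6wDs7OwA7e3tAO7u7gDv7+8A8PDwAPHx8QDy8vIA8/PzAPT09AD19fUA9vb2APf39wD4+PgA+fn5APr6+gD7+/sA/Pz8AP39/QD+/v4A////AKuekIuKhoSFhoaFhYeNl6Klr8bOzdHWyby5uKmlrbG5qZuNh4aFhISEhYWFi5qot7i/zcrNz8y9q6SflJikq7KhlouIhoSEhISFh4eOp7fHxb/GyMnBu7SmnZSJjZuhpZOQiIiHhISEhYePlqW/y9bQxMnKwbKno6OhmIuFkJibiYqGh4aEhISEiJiwx9rh5N3O0tXGua2jnZ2YjIOEjpSFhYSFhYSEhISGkLDO3efm49PU4tvLvbGil5WLhX2DjoSEhISEhISEhIWOrc3f497e09rn4NDEuamVkIh9d3yDhISEhISEhISHj6C4ztrU0dfV2+TbzMG3qJSIfW1pb3GEhISEhISEhI2htLq/ycLBy87R0sq6trWwqZuBaWRkZISEhISEhISEjaO3ube/wbi9u7u4t7Cwur24p4duamdkhISEhISFiYyMlqq4t7q/ta6trKSeoaq3vK6VeGhpZmOEhYSEho6dp6GZnbW6uLqvnJWWjIaRnaWnlX5rYV9eX4WGhIWNlJ+0uqSftsS5sqOGenx7gYmOk5GEcGNeW1tchoeDiI+RnbvApaC0yLSfiXVydnx8eHt/fXJkXlxaXFyGh4SGjZKiv7yqq77AqIl0cnJ3eG9qb3JsY15cWlpfXYaJiYOIkaG6wry6ubKmhXZ1cWpnY2NmY11YWFlaYWZgjYyNhoCGk6Svubiwr6mIenJoZmZkYV5dWVdZXWJwdm2dmI+MiIGAipSjpJ6glndnZmZrbWtmYmFbV1xfZXiGgaGnmI6MjIV6h5OFdXdwV01WXmVqamZgX1lZXmJshY+Mn6yqnJCOk4F3e2RSTks/OURPVl1gXVZTWV5ia3qUn5eepLOql46RgGVgRzs3NzYyNkFJTlJVUUtZYWh1gY6fqKCerK2Zko11XVJDPDk0MDExN0FGSU5NRExYZ3R+h5mwqJ+lq5ySf3FqXEo/OjQvLi8yPEJDRUU9Q09cbHmElqu2pqCnnYx6cnVqU0I+OTAtLTA3PTw4ODlHV2FrdYKUpbKpmJiZjoB5f3hoUUQ2LS0sLTI3NjQ0N0VSXmp1gI6ino2BgY2JgX6Bg4BnRi8vMzEtLjI1ODg+Sk1UY3SJk56Da2Zwenp4d3l9gnJNLy01NzIvLzQ4QUxVVVdjeYmOkm1aV2NrdGxkaW1uZk80Jy86OjQxND9PWV5haniIjpGNW05PWGJuYlVVU1RSQzAkJzdCQTxAUmBkaHN9jZWPhYFTS0tQWmRYS0VER0U3LCQkNEFMUlhmb3B0fImVk4V/flRPTE1TVkpFQkNEOy8nIyYxPE5hb3Jyc3qGj5GHf35/WlROS0pJQT5AQzsuJCEqMjZCVWpwcHiCi42PlY6Cf4U="/>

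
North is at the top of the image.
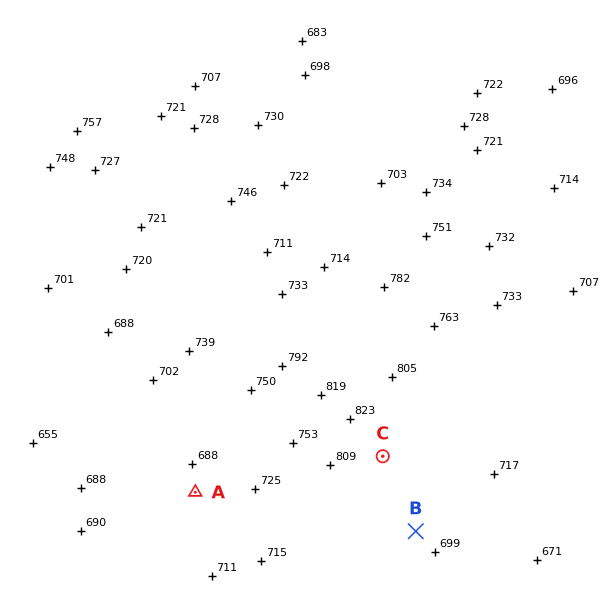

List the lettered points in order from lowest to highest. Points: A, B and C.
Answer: A B C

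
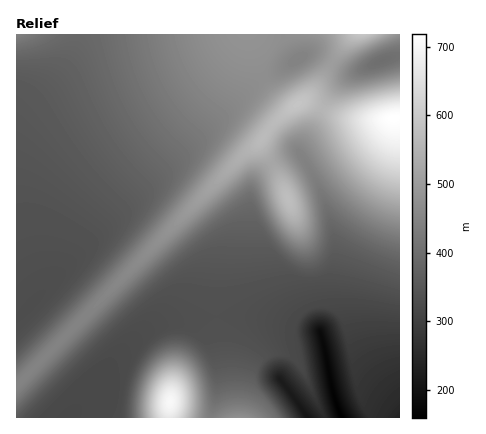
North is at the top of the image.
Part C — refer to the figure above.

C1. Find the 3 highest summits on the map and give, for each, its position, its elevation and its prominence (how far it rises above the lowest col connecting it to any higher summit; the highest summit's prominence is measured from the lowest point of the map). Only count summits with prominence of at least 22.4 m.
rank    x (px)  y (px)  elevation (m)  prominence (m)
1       170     402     702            366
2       298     104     592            35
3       288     200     576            52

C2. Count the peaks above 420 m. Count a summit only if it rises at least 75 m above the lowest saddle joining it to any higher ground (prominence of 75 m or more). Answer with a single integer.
1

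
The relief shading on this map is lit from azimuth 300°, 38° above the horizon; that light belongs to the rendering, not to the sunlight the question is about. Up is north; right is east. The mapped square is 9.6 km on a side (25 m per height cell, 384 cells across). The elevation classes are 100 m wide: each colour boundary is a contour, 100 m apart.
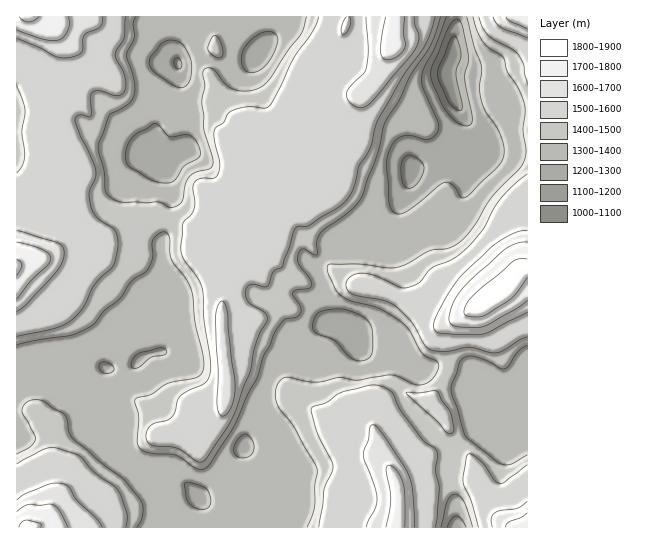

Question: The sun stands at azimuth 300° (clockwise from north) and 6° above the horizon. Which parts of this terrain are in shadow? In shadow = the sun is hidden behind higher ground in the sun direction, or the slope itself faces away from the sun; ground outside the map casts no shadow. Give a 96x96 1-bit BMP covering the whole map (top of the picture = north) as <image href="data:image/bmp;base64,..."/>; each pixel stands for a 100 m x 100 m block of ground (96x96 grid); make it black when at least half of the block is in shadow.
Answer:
<image width="96" height="96" href="data:image/bmp;base64,Qk2+BAAAAAAAAD4AAAAoAAAAYAAAAGAAAAABAAEAAAAAAIAEAAATCwAAEwsAAAIAAAAAAAAA////AAAAAAAD+d//AAAAAAH//gAD8B/+AAAAAAD//gAB4B/8AAAAAAD//AABwB/4AAA8AAD//AAA4D/wAAH8AAD/+AAAYD/gAA/+AAD/+AAAQD+AAH/+AAD/8AAAAB+AA//+AAD/4AAAAB+AH//+AAD/4OAAAAcAf//+AAH/4OAAB8OD////AAH/4eAAD4Pf////gAH34eAADz//v///gAHj4fgADh3/P///gAPD4PwABxj+H///gAOB4/4ADwA8H///gAcY//4AfwAAD///AAY8f/4A/gAAB///AAQ8f/wB/AAAA//+AAB8f/gB+AAAA//+AAB8f/gA+AAAAf/8AAD4f/AAcAAAAf/8AAHw//AAAAAAAf/4AAPg//AB4AAAAf/4AAPB//AB4AAAAf/4AAcB//MB4AAAAP/8AAAB//8AwHAAAP//AAAA//8AA//8AP//gAAA//8AD///wP//4AAAf/8Af///4f///gAAf/8B////4f///gAAf/8P////4f///AAD////////4f///AAD////////4f///4AD////////wf///8AB////////wf///+AB////////gf///+AB////////gf///+AAf/8f////Ae///+MAH///////Aef///8AA///////AcH///4AAP//////Ad/P//4AAD//////Af/f//wAAB//////AP//+fwAAAf/////AH//8AAAAAP/////AH//8AAAAAP////+AHP/8AAAAAH////+AAP/8AAAAAB////8AAP/+AAAAAA/+//4AAP//gAAAAAP8f/4AAH///8AAAAD8P/wAAD////AAAAA4P/4AAB////wAAAAAPv4AAA////8AAAAAHv4AAA/////AAAAAAfwAAA/////AAAAAAPgAAA/////AAAAAYCAAAA/////AAAAB8AAAAAZ////AAAAB/AAAAAA////wAAAD/+AAAAAf///4AAAD//AAAAAH///8AAAD//gAAAAD///+AAAD//wAAAAB////AAAD//4AAAAA////gAAD//4AAAAA////8AAB//8AAAAAf////AAB//+AAAADv////gAB///AAAADv////wAB///gAAAD/////wAD///wAAAAP////wAD///wAAAAH////4AH///4AAAAH////4AP///4AAAGH////4AP///4AAAGH////8AO///4AAAAH////8Ae///8AAAAD////8Ae///8AAAAH////8AP///8AAAAH////8AD///8AAAAH////8AD///4AAAAH////8AD7//4AAAAD////8ADz//4AAAAD////4ABB//4cAAAB////wAAH//4/gAAA////gAAf//w/wAAAf///AAH///w/4AAAf///AAf///w/4AAAf//+AA////w/4AAAP//+AB////A/4AAAP//4AP///+A/4AAAP//wA////8A84AAgH//gB////4A4AAAwH//AJ7///wAwAAAgH/+A4x///wAAAAAAH/8AQB8//oAAAAAAH/4AA="/>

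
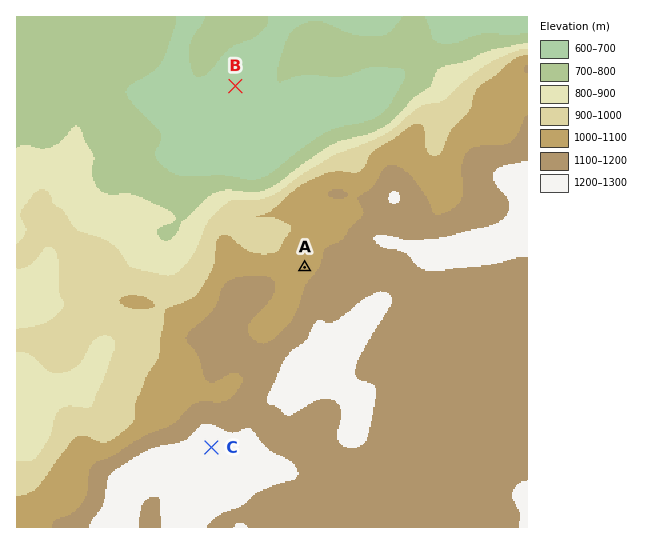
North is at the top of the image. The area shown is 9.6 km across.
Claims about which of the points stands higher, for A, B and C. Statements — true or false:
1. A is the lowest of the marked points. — false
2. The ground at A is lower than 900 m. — false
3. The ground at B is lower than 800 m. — true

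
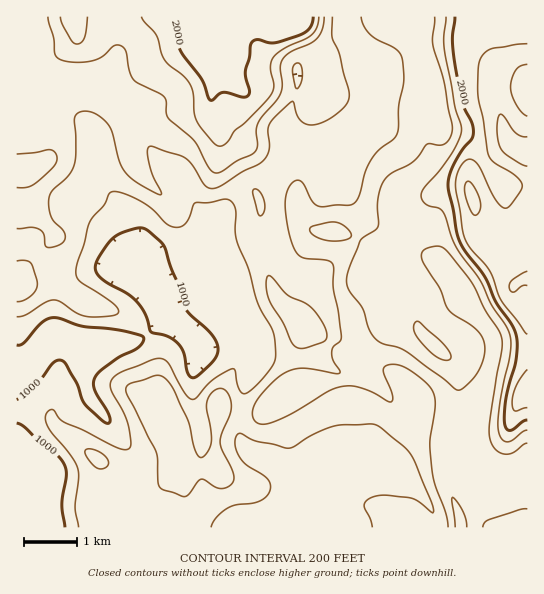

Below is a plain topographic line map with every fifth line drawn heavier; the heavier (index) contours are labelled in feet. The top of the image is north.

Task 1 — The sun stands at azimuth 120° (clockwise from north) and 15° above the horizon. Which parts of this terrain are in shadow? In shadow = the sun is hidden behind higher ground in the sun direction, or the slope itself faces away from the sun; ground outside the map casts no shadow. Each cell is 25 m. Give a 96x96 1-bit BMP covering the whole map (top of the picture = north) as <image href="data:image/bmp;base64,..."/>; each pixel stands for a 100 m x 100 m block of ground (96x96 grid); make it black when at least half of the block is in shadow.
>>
<image width="96" height="96" href="data:image/bmp;base64,Qk2+BAAAAAAAAD4AAAAoAAAAYAAAAGAAAAABAAEAAAAAAIAEAAATCwAAEwsAAAIAAAAAAAAA////AAAAAAAAAAAAAAAAAAAAwAAAAAAAAAAAAAABwAAAAAAAAAAAAAADwAAAAAAAAAAAAAADgAAAAAAAAAAAAAADgAAAAAAAAAAAAAABAAAAAAAAAAAAAAAAAAAAAAAAAAAAAAAAAAAAAAAAAAAAAAAAAAAAAAAAAAAAAAAAAAAAAAAAAAAAAAAAAAAAAAAAAAAAAAAAAAAAAAAAAAAAAAAAAAAAAAAAAAAAAAAAAAAAAAAAAAAAAAAAAAAAAAAAAAAAAAAAAAAAAAAAAAAAAAAAAAAAAAAAAAAAAAAAACAAAAAAAAAAAAAAAGAAAAAAAAAAAAAAAPAAAAAAAAAAAAAAAfAAAAAAAAAAAAAAAfAAAAAAAAAAAAAAAfgAAAAAGAgAAAAAAfgAAAAAOB4AAAAAA/gAAAAAeB8AAAAAA/wAAAAAfB8AAAAAA/wAAAAAfA+AAAAAAfwAAAAAOAeAAAAAAfwAAAAAAAOAAAAAAf4AAAAAAAAAAAAAAP4AAAAAAAAAAAAAAP4AAAAAAAAAAAAAAH4AAAAAAAAAAAAAAH4AAAAAAAAAAAAAAH4AAAAAAAAAAAAAAH4AAAAAAAAAAAAAAHwAAAAAAAAAAAAAAHwAAAAAAAAAAAAAADgAAAAAAAAAAAAAAAAAAAAAAAAAAAAAAAAAAAAAAAAAAAAAAGAAAAAAAAAAAAAAAOAAAAAAAAAAAAAAAeAAAAAAAAAAAAAAA+AAAAAAAAAAAAAAB8AAAAAAAAAAAAAAB8AAAAAAAAAAAAAADwAAAAAAAAAAAAAAAAAAAAAAAAAAAAAAAAAAAAAAAAAAAAAAAAAAAAAAAAAAAAAAAAAAAAAAAAAAAAAAMAAAAAAAAAAAAAAAcAAAAAAAAAAAAAAAcAAAAAAAAAAAAAAA8AAAAAAAAAAAAAAA8AAAAAAAAAAAAAAB8AAAAAAAAAAAAAAB8AAAAAAAAAAAAAAB8AAAAAAAAAAAAAAB8AAAAAAAAAAAAAAA8AAAAAAAAAAAAAAA8AAAAAAAAAAAAAAB8AAAAAAAAAAAAAAB8AAAAAAAAAAAAAAD8AAAAAAAAAAAAAAD8AAAAAAAAAAAAAAH8AAAAAAAAAAAAAAH8AAAAAAAAAAAAAAH8AAAAAAAAAAAAAAH8AAAAAAAAAAAAAAD+AAAAAAAAAAAAAAD+AAAAAAAAAAAAAAB+AAAAAAAAAAAAAAB8AAAAAAAAAAAAAAA4AAAAAAAAAAAAAAAYAAAAAAAAAAAAAAAYAAAAAAAAAAAAAAA4AAAAAAAAAAAAAAB4AAAAAAAAAAAAAAB4AAAAAAAAAAAAAAD4AAAAAAAAAAAAAAD4AAAAAAAAAAAAAAD4AAAAAAAAAAAAAAD4AAAAAAAAAAAAAAD4AAAAAAAAAAAAAAD4AAAAAAAAAAAAAADwAAAAAAAAAAAAAADwAAAAAAAAAAAAAADwAAAAAAAAAAAAAADwAAAAAAAAAAAAAADwAAAAAAAAAAAAAAHwAAAAAAAAAAAAAAH4AAAAAAAAAAAAAAH4AAAAAAAAAAAAAAH4AA="/>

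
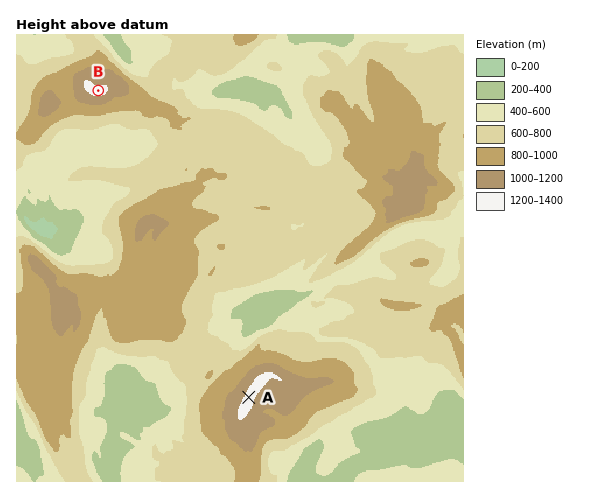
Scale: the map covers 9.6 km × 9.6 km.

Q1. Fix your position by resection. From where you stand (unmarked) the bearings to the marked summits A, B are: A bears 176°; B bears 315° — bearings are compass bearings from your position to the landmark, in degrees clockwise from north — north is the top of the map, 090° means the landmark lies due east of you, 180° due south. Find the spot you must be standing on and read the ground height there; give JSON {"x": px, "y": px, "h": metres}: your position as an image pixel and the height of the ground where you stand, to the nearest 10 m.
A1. {"x": 237, "y": 229, "h": 720}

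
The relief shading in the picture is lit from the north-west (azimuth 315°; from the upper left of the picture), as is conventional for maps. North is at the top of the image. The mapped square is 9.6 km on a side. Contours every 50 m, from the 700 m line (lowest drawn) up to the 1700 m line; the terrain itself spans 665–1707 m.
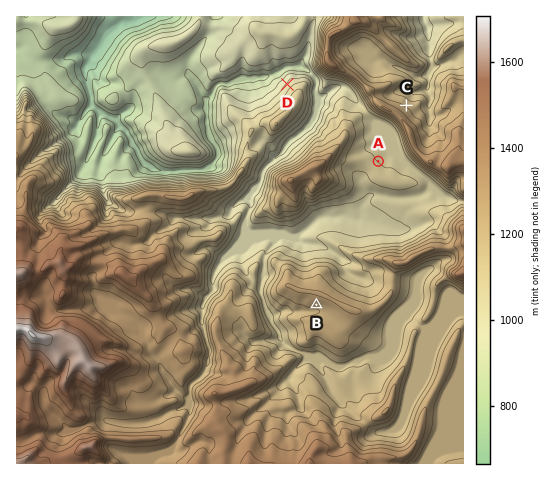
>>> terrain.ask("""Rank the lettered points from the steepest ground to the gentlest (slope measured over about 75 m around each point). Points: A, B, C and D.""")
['D', 'C', 'B', 'A']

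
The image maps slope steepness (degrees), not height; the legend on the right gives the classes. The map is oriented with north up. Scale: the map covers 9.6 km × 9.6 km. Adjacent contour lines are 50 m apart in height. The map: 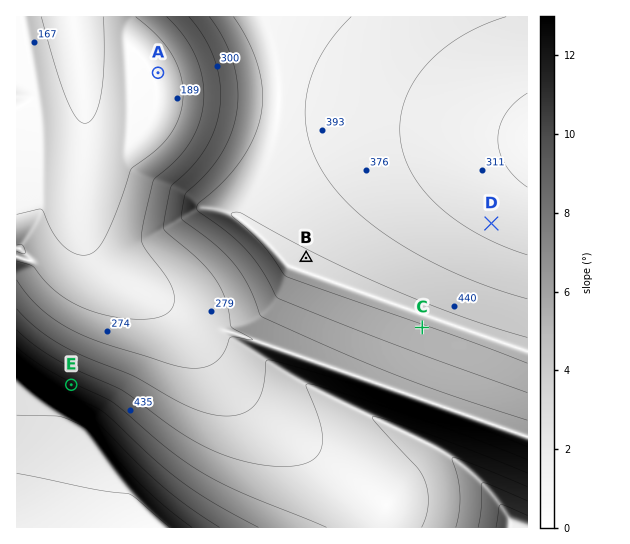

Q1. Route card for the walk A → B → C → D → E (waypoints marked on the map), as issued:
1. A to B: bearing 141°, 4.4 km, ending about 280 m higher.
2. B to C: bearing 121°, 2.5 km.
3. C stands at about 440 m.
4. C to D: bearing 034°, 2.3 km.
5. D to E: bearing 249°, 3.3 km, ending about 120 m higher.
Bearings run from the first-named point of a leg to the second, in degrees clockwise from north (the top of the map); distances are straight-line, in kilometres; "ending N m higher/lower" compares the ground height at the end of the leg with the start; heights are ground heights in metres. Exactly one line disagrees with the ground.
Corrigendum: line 5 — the distance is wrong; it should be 8.4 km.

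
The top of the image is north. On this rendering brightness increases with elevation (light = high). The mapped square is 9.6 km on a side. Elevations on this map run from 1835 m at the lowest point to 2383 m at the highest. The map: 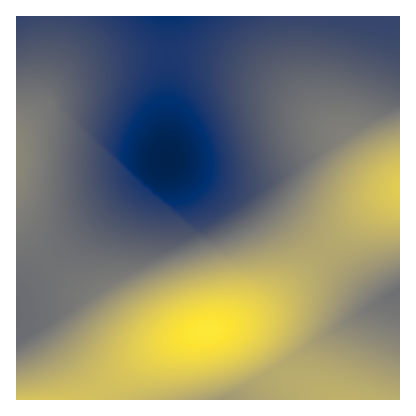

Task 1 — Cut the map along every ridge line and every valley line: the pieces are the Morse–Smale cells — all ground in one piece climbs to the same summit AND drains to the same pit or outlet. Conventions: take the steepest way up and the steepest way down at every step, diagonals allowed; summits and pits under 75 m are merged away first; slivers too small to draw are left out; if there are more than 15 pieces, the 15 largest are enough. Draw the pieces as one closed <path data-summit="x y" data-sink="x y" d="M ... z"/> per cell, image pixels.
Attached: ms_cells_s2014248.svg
<path data-summit="206 330" data-sink="166 160" d="M168 16l-152 0 0 384 312 0-46-26-18-24-16-15-14-6-13-1 21-7 28-16 18-16 37-37-63-60-30-5-20-6-46-21z"/><path data-summit="400 188" data-sink="166 160" d="M388 16l-218 0-4 144 46 21 20 6 30 5 64 59 46-44 28-15 0-172z"/><path data-summit="206 330" data-sink="400 290" d="M326 252l-56 53-28 16-21 7 13 1 14 6 16 15 18 24 46 26 72 0 0-108-20 10-4 0z"/><path data-summit="400 188" data-sink="400 290" d="M400 192l-28 15-47 45 51 50 4 0 20-12z"/>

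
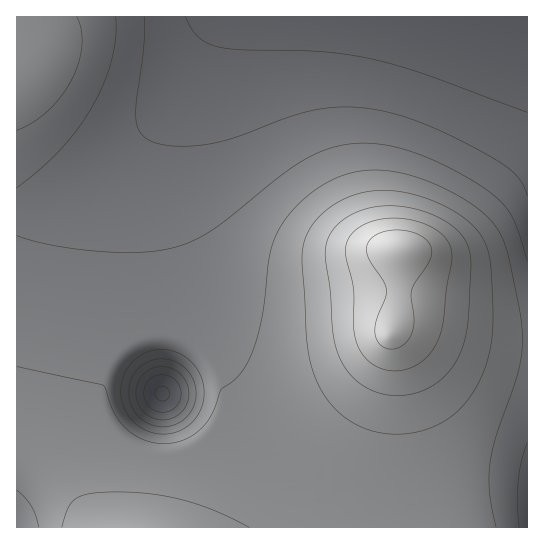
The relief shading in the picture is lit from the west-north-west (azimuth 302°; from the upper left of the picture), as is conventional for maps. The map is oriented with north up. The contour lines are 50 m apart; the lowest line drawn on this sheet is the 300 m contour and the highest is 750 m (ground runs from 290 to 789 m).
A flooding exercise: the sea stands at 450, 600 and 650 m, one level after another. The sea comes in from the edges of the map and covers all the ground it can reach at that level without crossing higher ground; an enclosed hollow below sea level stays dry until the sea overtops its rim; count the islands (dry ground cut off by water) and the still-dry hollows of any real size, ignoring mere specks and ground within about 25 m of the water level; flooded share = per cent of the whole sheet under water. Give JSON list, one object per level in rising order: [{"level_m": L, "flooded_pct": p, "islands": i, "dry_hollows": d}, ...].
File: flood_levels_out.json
[{"level_m": 450, "flooded_pct": 17, "islands": 0, "dry_hollows": 1}, {"level_m": 600, "flooded_pct": 83, "islands": 1, "dry_hollows": 0}, {"level_m": 650, "flooded_pct": 91, "islands": 1, "dry_hollows": 0}]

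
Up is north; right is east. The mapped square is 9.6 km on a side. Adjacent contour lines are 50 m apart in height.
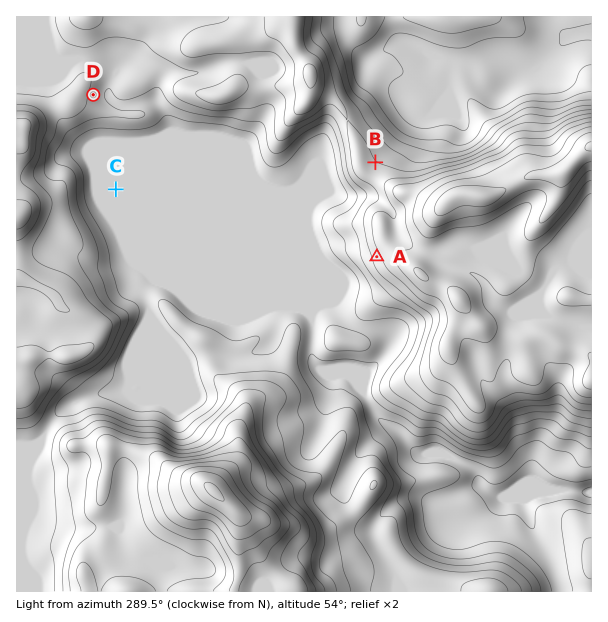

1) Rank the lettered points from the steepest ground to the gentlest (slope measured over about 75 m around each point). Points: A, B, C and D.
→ A D B C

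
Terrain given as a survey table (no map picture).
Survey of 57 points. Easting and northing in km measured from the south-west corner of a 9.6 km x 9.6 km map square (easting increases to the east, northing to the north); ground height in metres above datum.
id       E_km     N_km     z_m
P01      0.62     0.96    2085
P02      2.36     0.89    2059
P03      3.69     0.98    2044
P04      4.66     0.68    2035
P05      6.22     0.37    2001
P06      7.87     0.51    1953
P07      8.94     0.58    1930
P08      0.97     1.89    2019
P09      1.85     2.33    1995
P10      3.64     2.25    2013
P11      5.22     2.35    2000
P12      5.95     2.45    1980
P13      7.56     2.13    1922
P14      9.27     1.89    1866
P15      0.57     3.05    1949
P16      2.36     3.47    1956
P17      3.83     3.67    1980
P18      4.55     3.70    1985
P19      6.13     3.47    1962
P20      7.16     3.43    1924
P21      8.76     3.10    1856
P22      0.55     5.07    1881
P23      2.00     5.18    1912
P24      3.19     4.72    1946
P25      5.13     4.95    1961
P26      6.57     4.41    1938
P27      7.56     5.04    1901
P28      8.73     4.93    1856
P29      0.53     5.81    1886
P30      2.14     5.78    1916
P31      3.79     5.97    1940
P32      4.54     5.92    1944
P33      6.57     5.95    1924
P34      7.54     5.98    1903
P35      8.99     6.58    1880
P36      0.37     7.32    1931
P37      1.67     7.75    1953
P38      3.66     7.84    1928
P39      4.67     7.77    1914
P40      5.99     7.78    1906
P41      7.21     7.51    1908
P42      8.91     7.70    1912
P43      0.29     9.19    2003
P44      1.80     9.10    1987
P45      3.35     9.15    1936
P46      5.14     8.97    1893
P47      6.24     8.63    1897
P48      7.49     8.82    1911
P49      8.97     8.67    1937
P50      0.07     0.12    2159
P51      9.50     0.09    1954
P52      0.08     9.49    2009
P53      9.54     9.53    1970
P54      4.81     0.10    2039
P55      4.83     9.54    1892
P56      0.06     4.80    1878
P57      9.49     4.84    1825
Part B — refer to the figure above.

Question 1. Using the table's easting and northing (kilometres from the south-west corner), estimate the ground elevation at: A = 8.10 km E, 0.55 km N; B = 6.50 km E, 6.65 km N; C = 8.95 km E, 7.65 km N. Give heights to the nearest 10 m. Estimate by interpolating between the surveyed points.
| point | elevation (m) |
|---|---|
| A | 1950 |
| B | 1920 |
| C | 1910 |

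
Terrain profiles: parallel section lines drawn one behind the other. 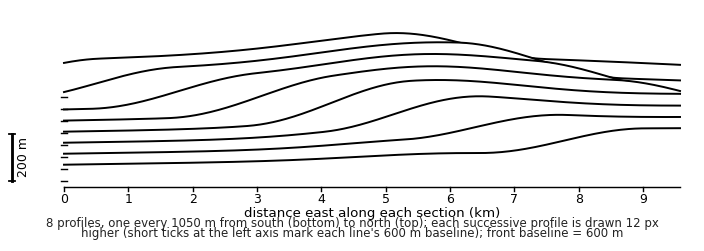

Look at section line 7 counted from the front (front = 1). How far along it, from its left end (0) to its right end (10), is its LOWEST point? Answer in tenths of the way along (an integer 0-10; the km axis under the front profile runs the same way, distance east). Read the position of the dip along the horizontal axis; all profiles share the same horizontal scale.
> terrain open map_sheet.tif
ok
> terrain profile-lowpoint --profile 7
0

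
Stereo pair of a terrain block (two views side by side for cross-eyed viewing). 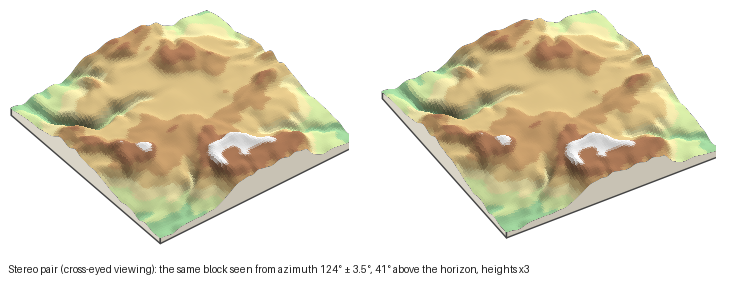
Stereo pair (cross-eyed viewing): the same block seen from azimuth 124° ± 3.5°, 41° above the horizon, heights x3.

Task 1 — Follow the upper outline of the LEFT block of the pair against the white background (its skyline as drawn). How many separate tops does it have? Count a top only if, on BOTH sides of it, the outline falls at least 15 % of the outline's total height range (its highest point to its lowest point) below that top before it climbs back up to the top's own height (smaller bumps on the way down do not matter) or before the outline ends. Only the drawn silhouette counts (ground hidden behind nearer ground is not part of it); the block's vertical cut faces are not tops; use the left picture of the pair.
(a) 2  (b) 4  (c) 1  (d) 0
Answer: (c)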